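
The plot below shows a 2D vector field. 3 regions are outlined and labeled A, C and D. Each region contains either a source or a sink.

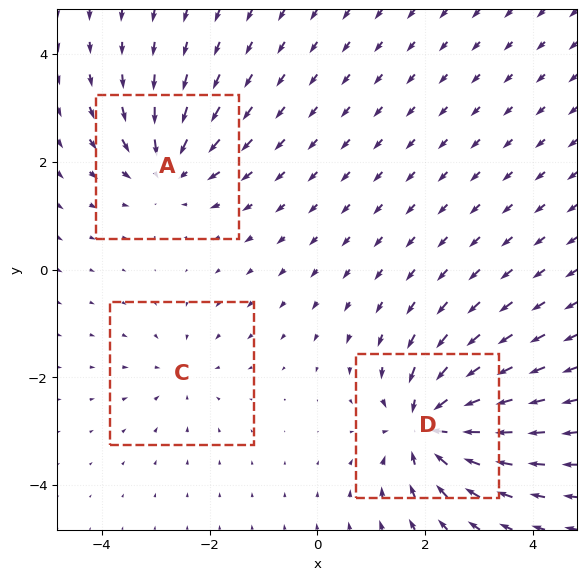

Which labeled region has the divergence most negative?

D

Divergence at each region's feature centre — A: about -4, C: about -2, D: about -6. Region D is most negative.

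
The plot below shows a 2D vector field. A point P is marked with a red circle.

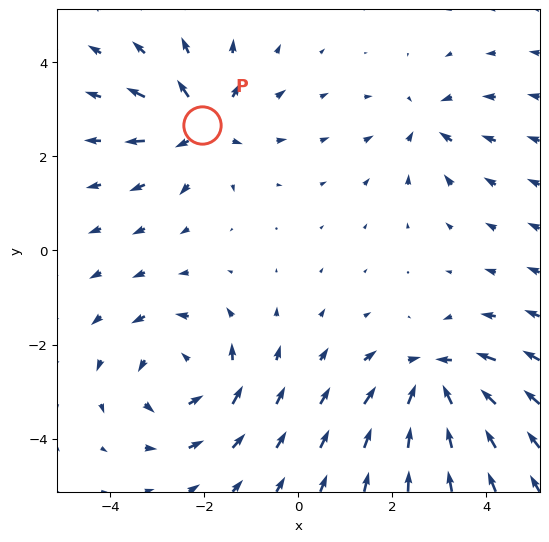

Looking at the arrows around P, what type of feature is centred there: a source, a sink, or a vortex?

source

At P (-2.0, 2.7) the arrows spread outward. Divergence about +5, curl ≈0 — positive divergence with near-zero curl is a source.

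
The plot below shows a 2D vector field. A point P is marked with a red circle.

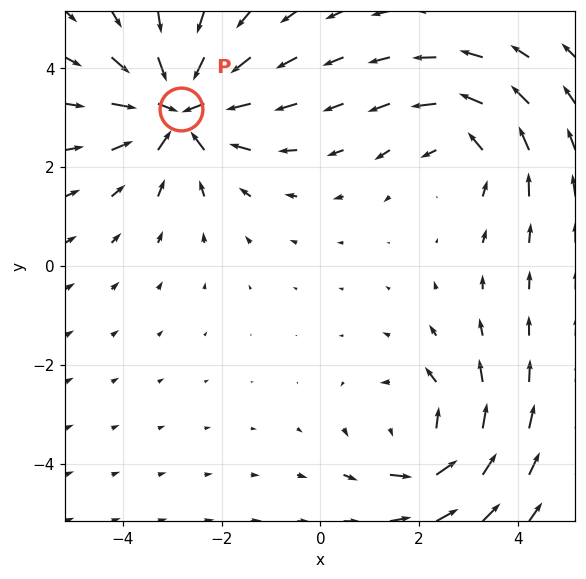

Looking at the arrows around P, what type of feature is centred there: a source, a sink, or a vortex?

sink

At P (-2.8, 3.2) the arrows converge inward. Divergence about -5, curl ≈0 — negative divergence with near-zero curl is a sink.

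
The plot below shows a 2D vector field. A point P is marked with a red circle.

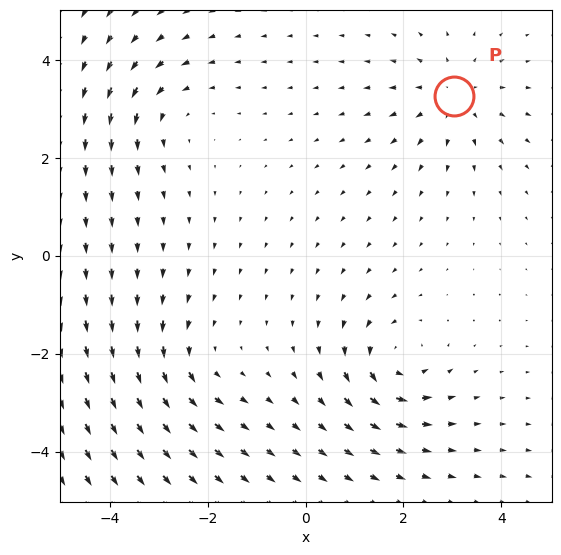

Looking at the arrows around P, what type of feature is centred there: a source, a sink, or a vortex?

source

At P (3.0, 3.3) the arrows spread outward. Divergence about +3, curl ≈0 — positive divergence with near-zero curl is a source.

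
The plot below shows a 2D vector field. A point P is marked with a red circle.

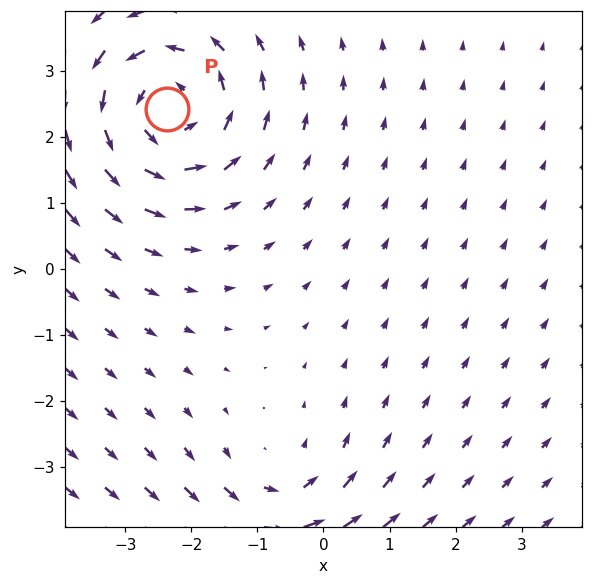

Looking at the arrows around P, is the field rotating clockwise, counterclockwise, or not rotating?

Near P at (-2.4, 2.4) the arrows circulate counterclockwise. The curl (z-component) there is about +4; positive curl means counterclockwise rotation.

counterclockwise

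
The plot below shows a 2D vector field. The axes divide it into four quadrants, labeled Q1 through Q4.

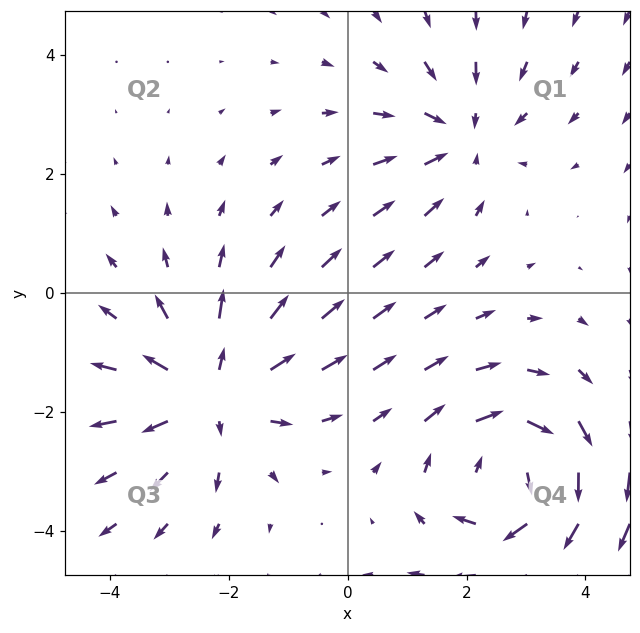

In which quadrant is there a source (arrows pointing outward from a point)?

The source sits at approximately (-2.3, -1.7), which lies in quadrant Q3. The divergence there is about +3, positive as expected for a source.

Q3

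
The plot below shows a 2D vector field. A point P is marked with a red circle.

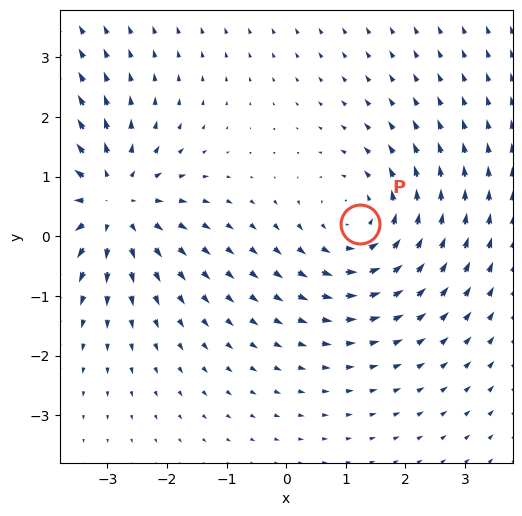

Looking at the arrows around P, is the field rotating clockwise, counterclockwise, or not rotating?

Near P at (1.2, 0.2) the arrows circulate counterclockwise. The curl (z-component) there is about +3; positive curl means counterclockwise rotation.

counterclockwise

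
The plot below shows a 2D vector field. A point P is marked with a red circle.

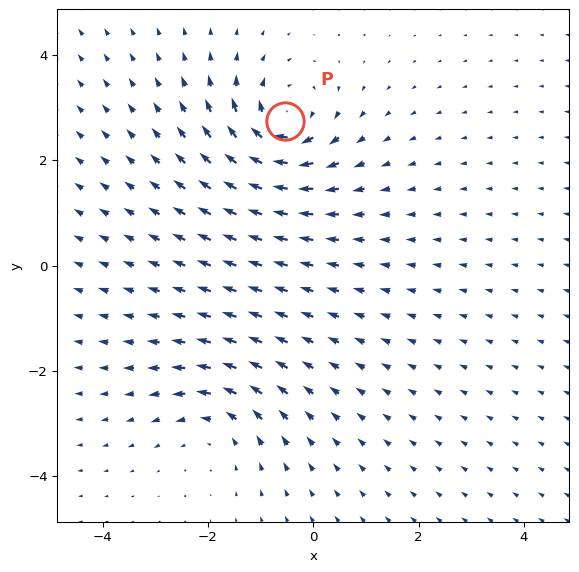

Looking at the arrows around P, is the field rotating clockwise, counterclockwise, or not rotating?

Near P at (-0.5, 2.7) the arrows circulate clockwise. The curl (z-component) there is about -6; negative curl means clockwise rotation.

clockwise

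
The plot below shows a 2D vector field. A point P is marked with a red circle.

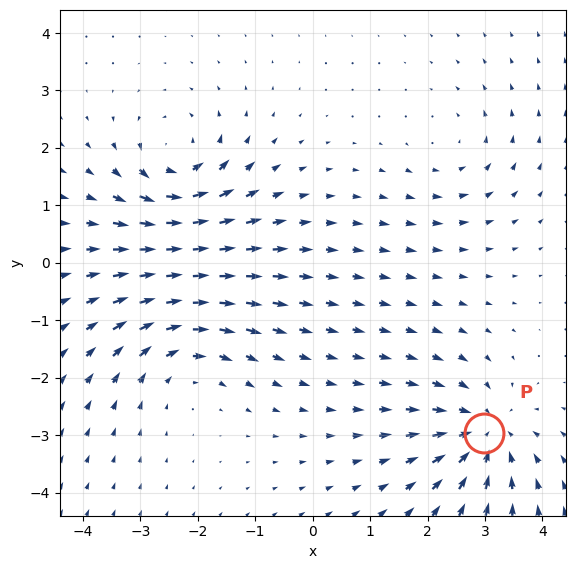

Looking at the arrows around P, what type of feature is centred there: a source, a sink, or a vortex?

At P (3.0, -3.0) the arrows converge inward. Divergence about -5, curl ≈0 — negative divergence with near-zero curl is a sink.

sink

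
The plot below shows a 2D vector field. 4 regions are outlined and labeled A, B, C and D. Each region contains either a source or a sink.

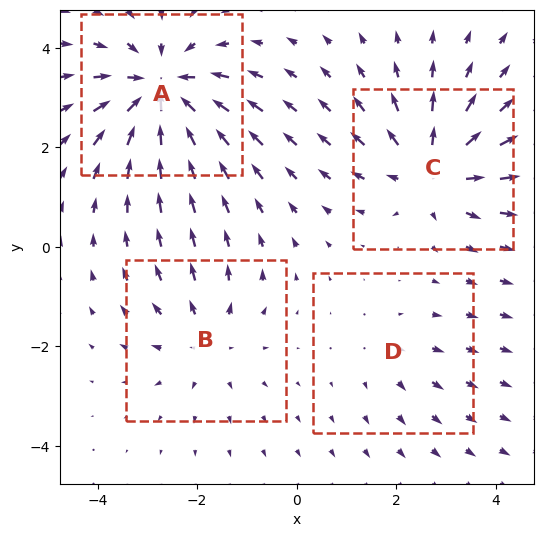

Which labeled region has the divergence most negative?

Divergence at each region's feature centre — A: about -6, B: about +3, C: about +5, D: about +2. Region A is most negative.

A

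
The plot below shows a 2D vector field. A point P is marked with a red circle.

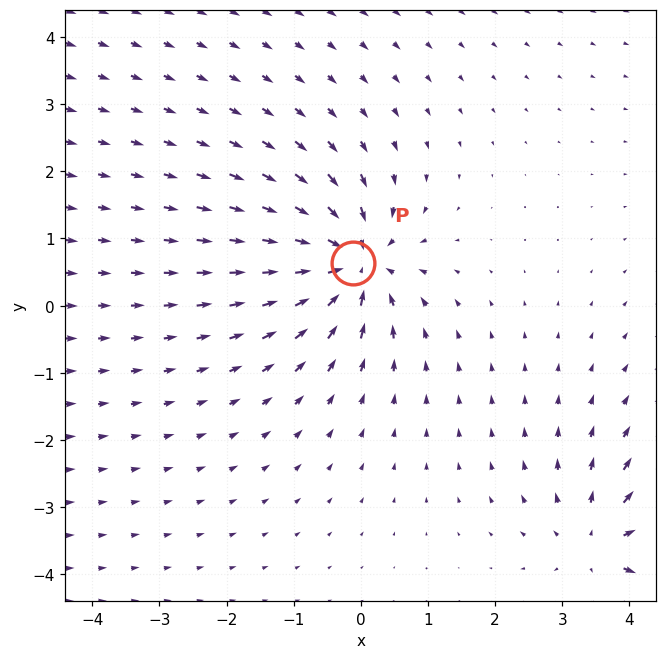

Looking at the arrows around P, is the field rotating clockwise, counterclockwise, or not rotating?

Near P at (-0.1, 0.6) the arrows show no circulation. The curl there is ≈0.

not rotating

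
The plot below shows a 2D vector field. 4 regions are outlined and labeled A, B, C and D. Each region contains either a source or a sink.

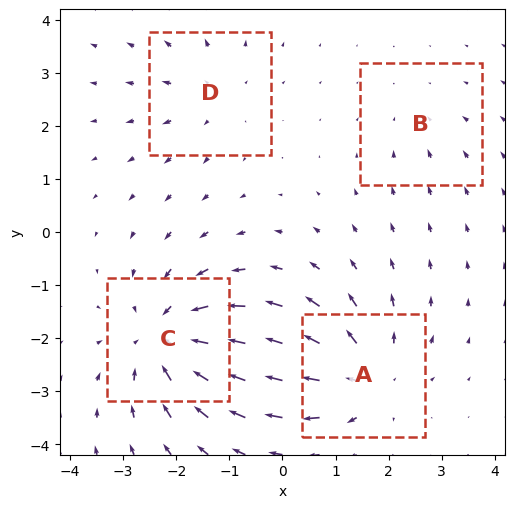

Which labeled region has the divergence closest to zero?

Divergence at each region's feature centre — A: about +5, B: about -2, C: about -6, D: about +3. Region B is closest to zero.

B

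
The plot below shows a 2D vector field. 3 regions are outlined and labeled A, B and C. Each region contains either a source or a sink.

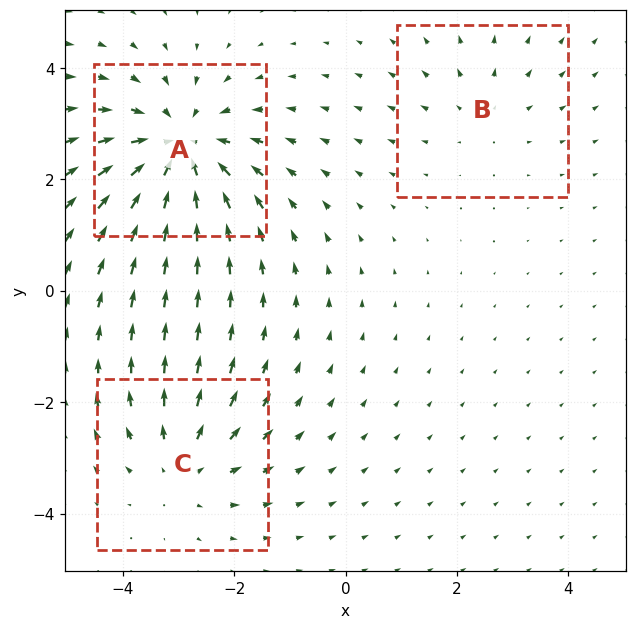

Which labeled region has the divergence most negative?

Divergence at each region's feature centre — A: about -4, B: about +2, C: about +3. Region A is most negative.

A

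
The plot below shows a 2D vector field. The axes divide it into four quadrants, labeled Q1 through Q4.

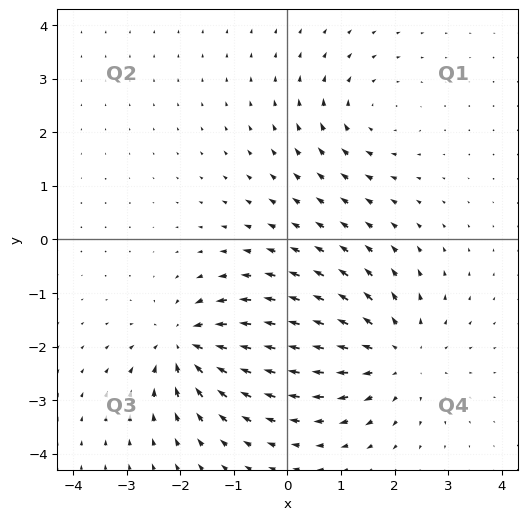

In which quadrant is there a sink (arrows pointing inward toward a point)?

Q3

The sink sits at approximately (-1.9, -2.0), which lies in quadrant Q3. The divergence there is about -5, negative as expected for a sink.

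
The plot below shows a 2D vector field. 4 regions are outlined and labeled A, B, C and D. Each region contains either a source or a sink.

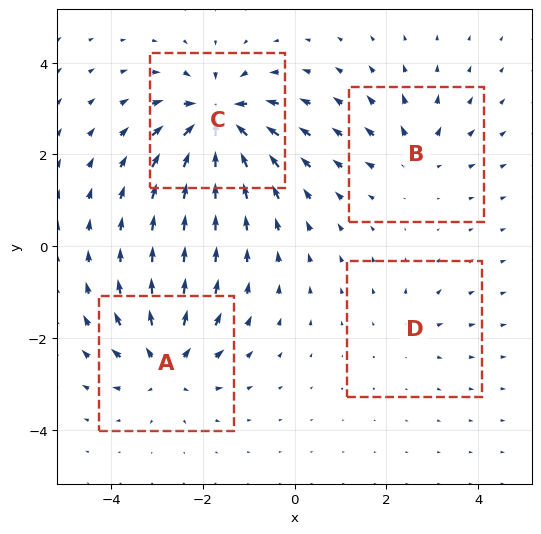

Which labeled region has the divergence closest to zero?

D

Divergence at each region's feature centre — A: about +6, B: about +4, C: about -9, D: about +2. Region D is closest to zero.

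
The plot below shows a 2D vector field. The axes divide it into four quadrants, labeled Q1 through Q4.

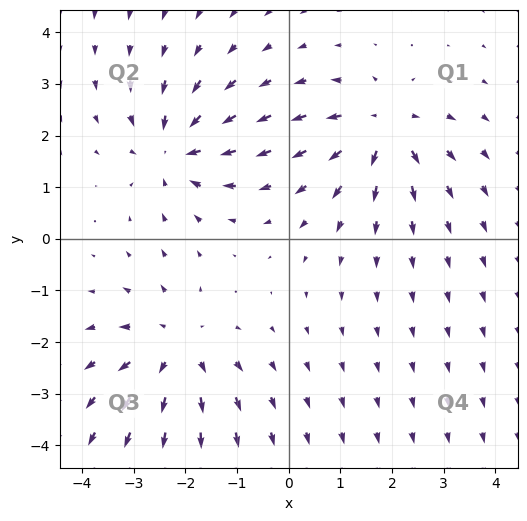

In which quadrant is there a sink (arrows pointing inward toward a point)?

The sink sits at approximately (-2.2, 1.7), which lies in quadrant Q2. The divergence there is about -4, negative as expected for a sink.

Q2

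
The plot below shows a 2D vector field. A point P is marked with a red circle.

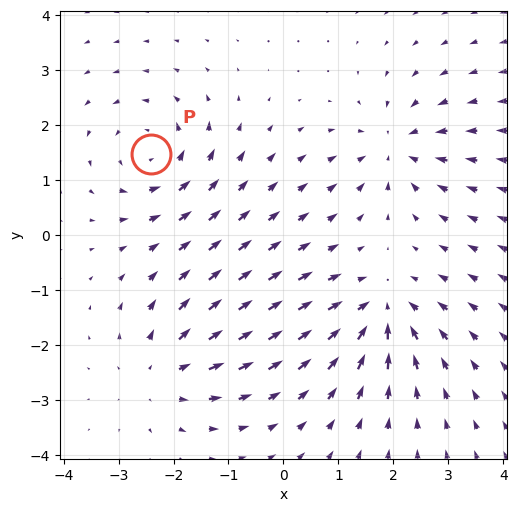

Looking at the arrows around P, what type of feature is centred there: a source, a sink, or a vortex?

vortex

At P (-2.4, 1.5) the arrows circulate counterclockwise. Divergence ≈0, curl about +4 — near-zero divergence with nonzero curl is a vortex.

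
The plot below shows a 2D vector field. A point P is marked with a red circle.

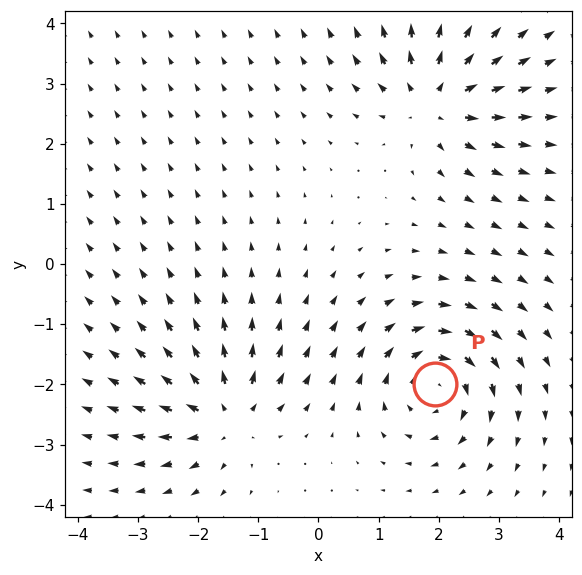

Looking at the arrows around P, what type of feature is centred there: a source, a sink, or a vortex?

vortex

At P (1.9, -2.0) the arrows circulate clockwise. Divergence ≈0, curl about -6 — near-zero divergence with nonzero curl is a vortex.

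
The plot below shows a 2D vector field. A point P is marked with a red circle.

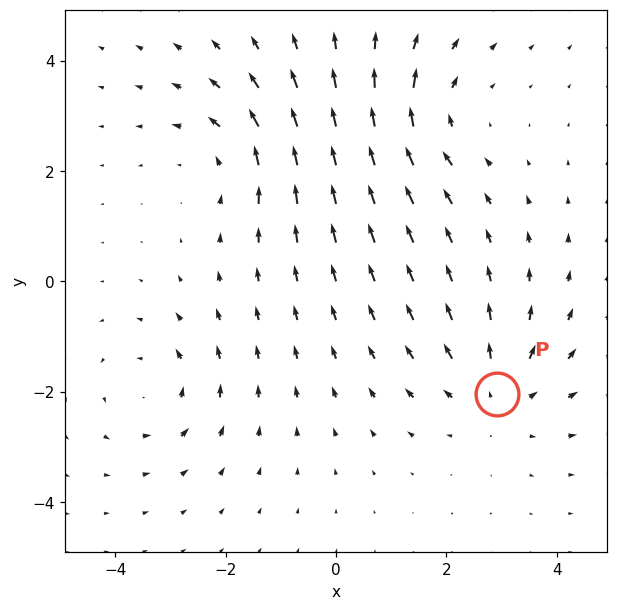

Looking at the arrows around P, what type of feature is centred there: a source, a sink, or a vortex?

source

At P (2.9, -2.0) the arrows spread outward. Divergence about +3, curl ≈0 — positive divergence with near-zero curl is a source.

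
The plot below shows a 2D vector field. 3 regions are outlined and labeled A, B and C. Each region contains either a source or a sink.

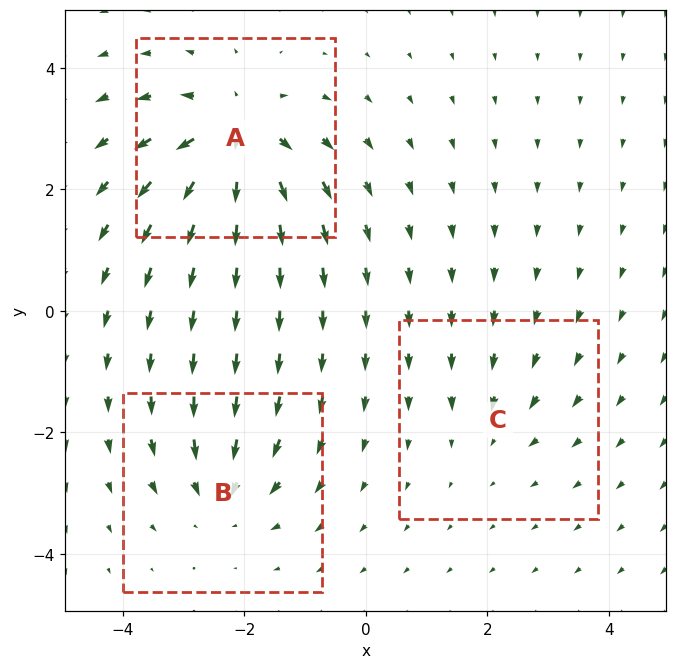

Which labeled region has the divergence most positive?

A

Divergence at each region's feature centre — A: about +6, B: about -4, C: about -2. Region A is most positive.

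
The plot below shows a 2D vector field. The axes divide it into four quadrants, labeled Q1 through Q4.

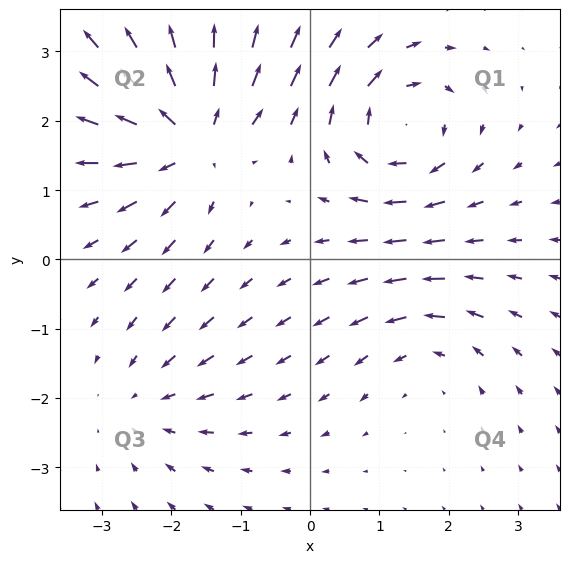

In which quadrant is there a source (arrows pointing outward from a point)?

The source sits at approximately (-1.7, 1.8), which lies in quadrant Q2. The divergence there is about +7, positive as expected for a source.

Q2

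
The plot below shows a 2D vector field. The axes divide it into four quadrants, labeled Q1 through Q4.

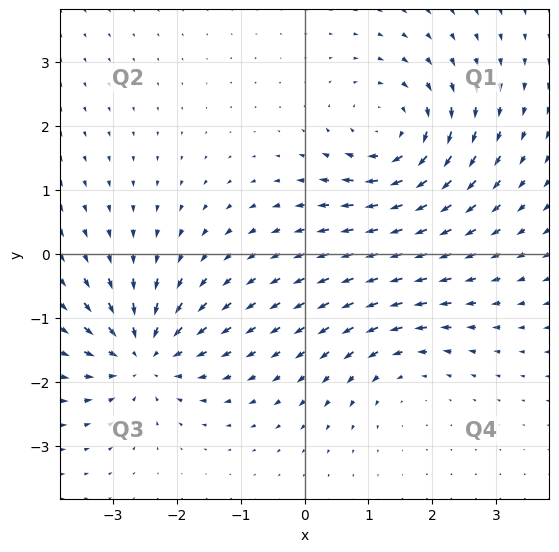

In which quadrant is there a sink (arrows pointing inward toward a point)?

The sink sits at approximately (-2.5, -1.6), which lies in quadrant Q3. The divergence there is about -5, negative as expected for a sink.

Q3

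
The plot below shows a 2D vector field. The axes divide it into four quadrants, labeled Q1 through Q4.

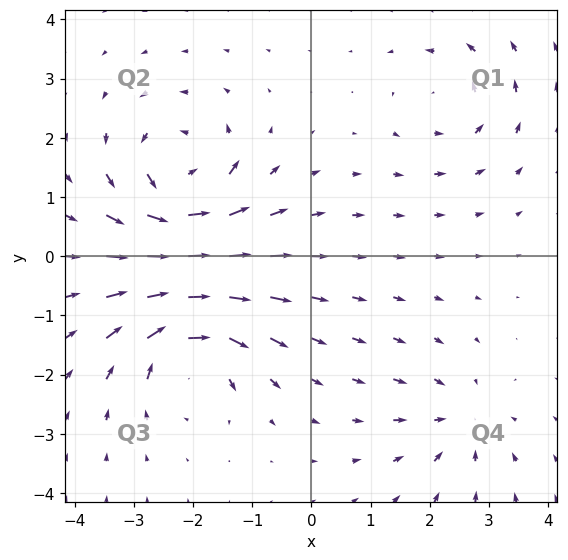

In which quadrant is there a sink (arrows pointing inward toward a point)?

Q4

The sink sits at approximately (2.5, -2.8), which lies in quadrant Q4. The divergence there is about -3, negative as expected for a sink.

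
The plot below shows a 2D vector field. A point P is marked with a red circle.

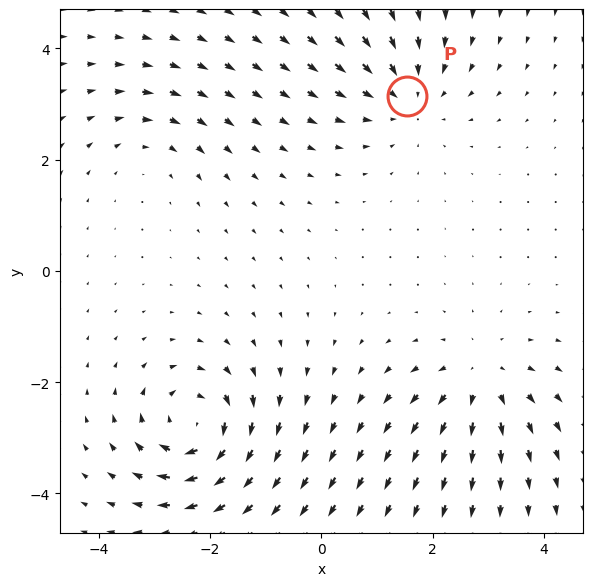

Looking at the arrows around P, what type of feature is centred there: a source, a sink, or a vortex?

At P (1.5, 3.1) the arrows converge inward. Divergence about -3, curl ≈0 — negative divergence with near-zero curl is a sink.

sink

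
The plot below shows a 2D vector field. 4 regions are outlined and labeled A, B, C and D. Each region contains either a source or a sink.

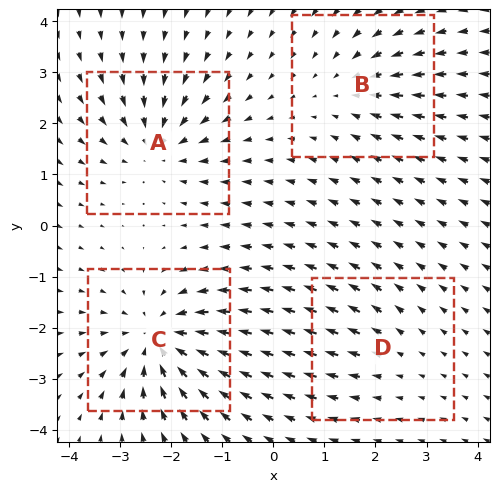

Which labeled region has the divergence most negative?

C

Divergence at each region's feature centre — A: about -5, B: about -3, C: about -6, D: about +2. Region C is most negative.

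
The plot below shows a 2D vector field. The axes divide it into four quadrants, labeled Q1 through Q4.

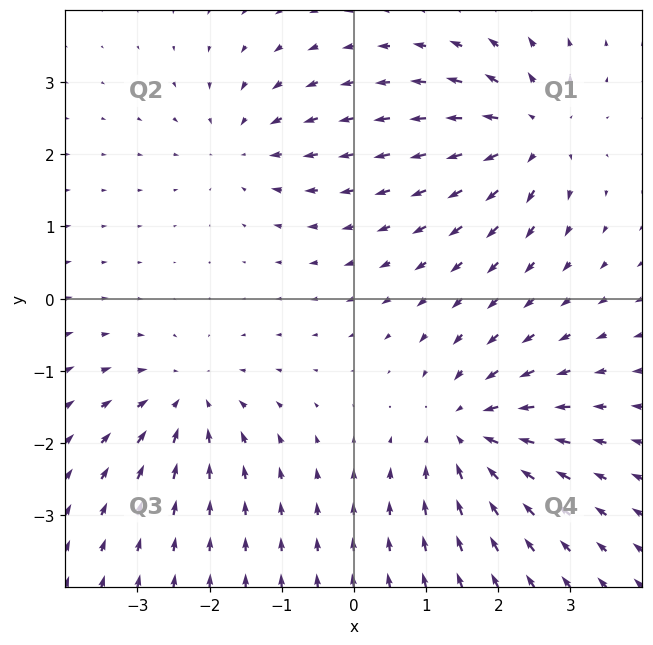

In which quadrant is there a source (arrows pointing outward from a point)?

Q1

The source sits at approximately (2.4, 2.3), which lies in quadrant Q1. The divergence there is about +5, positive as expected for a source.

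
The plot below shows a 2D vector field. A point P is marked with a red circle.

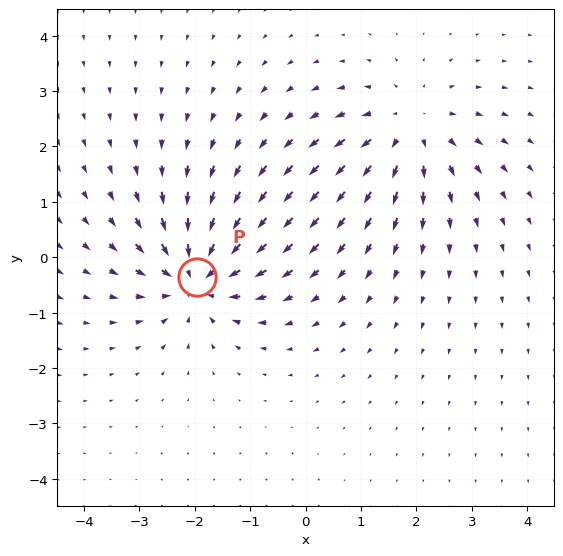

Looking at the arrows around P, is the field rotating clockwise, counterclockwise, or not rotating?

Near P at (-2.0, -0.4) the arrows show no circulation. The curl there is ≈0.

not rotating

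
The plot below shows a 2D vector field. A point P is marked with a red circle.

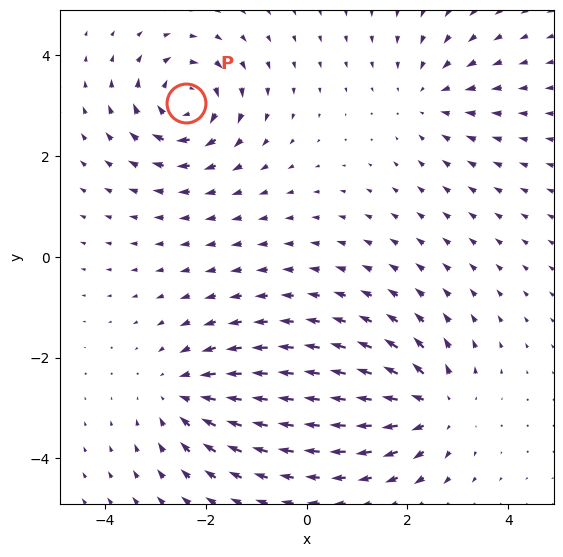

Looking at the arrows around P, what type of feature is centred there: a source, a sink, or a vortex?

vortex

At P (-2.4, 3.0) the arrows circulate clockwise. Divergence ≈0, curl about -7 — near-zero divergence with nonzero curl is a vortex.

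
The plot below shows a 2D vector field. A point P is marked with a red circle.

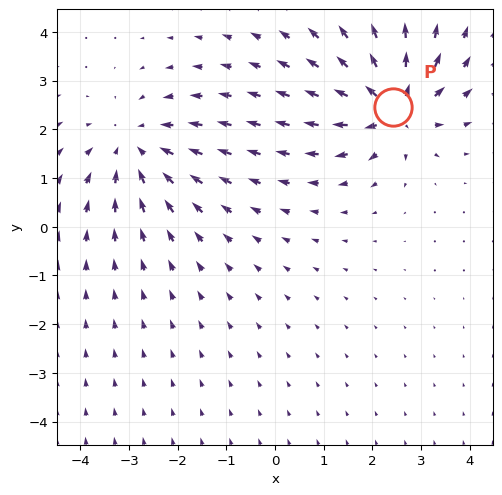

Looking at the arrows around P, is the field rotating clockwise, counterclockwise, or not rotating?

not rotating

Near P at (2.4, 2.5) the arrows show no circulation. The curl there is ≈0.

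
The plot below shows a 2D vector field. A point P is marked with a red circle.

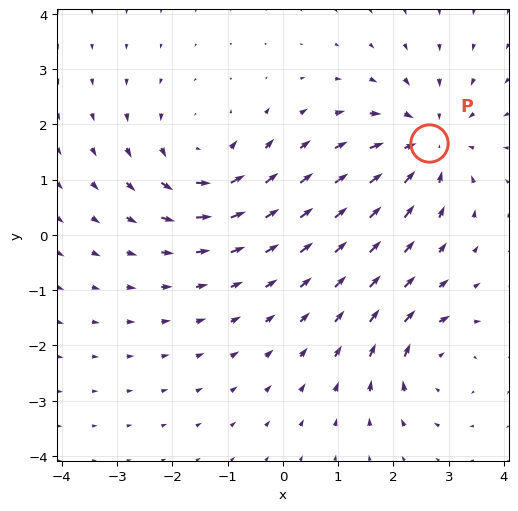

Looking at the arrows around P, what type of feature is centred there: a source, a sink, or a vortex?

sink

At P (2.6, 1.7) the arrows converge inward. Divergence about -4, curl ≈0 — negative divergence with near-zero curl is a sink.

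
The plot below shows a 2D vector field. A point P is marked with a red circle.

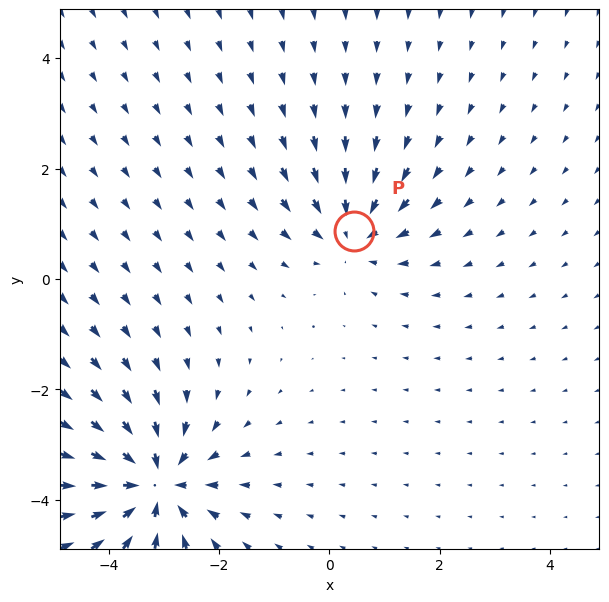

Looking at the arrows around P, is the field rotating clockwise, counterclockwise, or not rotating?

Near P at (0.4, 0.9) the arrows show no circulation. The curl there is ≈0.

not rotating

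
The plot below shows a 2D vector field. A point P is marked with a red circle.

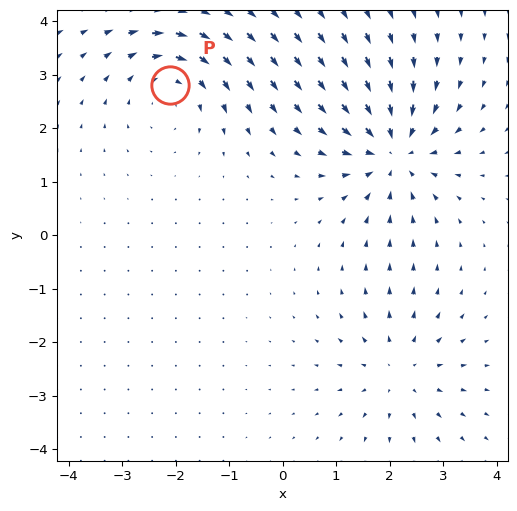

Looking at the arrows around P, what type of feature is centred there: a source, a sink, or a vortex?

vortex

At P (-2.1, 2.8) the arrows circulate clockwise. Divergence ≈0, curl about -4 — near-zero divergence with nonzero curl is a vortex.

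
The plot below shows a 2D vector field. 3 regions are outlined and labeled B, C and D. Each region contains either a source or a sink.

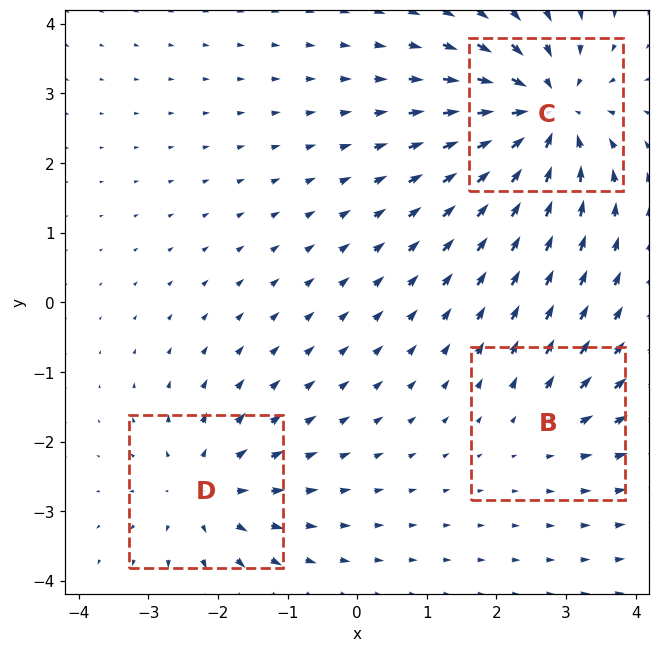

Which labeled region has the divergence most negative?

Divergence at each region's feature centre — B: about +2, C: about -5, D: about +3. Region C is most negative.

C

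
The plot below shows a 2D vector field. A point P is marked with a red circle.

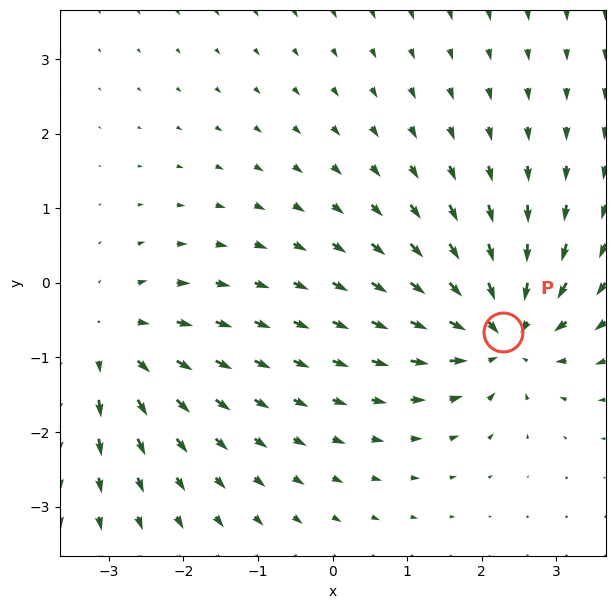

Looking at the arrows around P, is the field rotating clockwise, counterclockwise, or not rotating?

Near P at (2.3, -0.7) the arrows show no circulation. The curl there is ≈0.

not rotating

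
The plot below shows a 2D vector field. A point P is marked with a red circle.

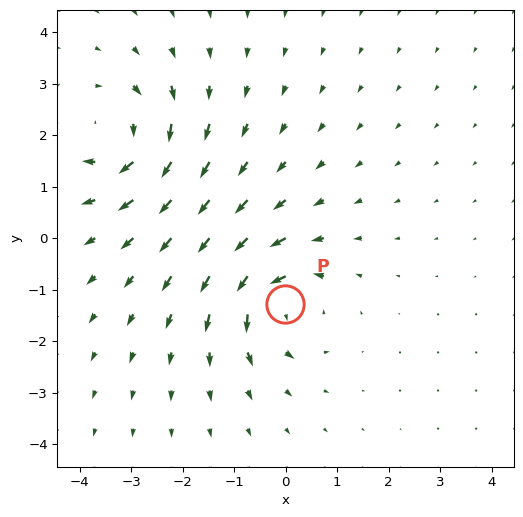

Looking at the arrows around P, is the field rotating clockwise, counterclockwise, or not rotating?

counterclockwise

Near P at (-0.0, -1.3) the arrows circulate counterclockwise. The curl (z-component) there is about +6; positive curl means counterclockwise rotation.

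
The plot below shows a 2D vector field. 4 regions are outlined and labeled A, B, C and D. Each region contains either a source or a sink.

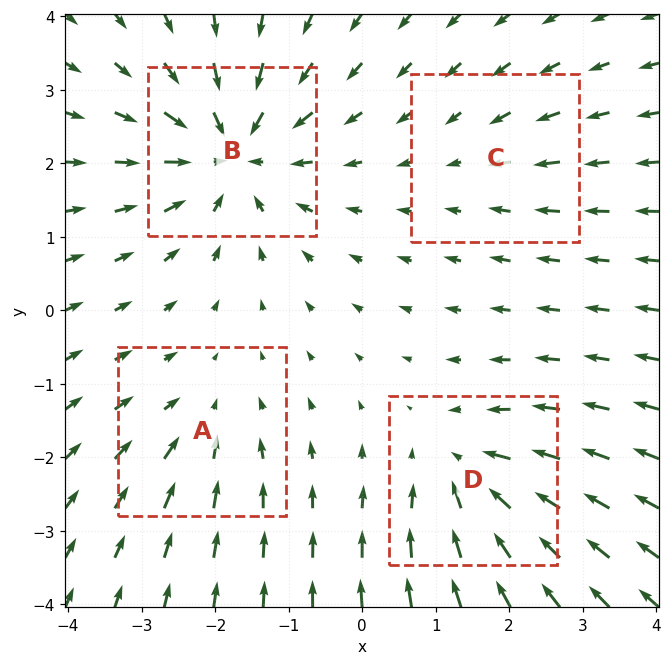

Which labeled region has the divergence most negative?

B

Divergence at each region's feature centre — A: about -3, B: about -7, C: about -2, D: about -5. Region B is most negative.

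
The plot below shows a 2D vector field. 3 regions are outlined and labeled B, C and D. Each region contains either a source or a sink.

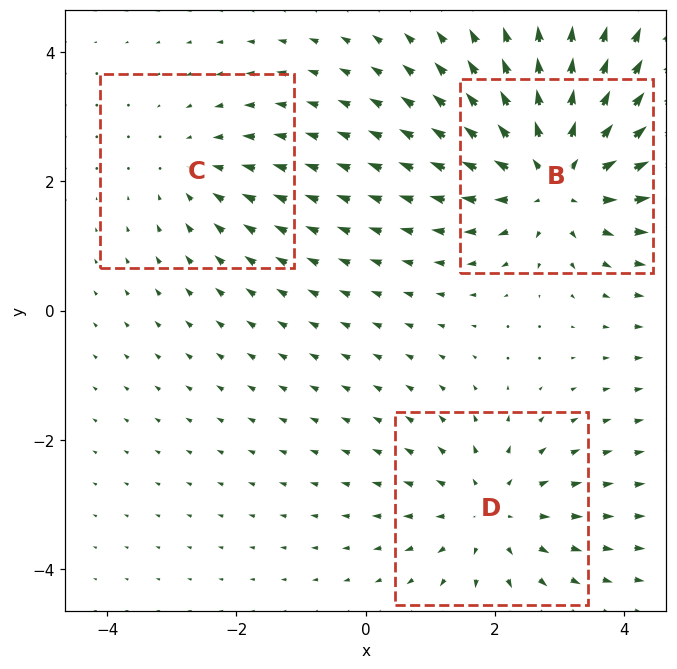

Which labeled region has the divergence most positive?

B

Divergence at each region's feature centre — B: about +4, C: about -2, D: about +3. Region B is most positive.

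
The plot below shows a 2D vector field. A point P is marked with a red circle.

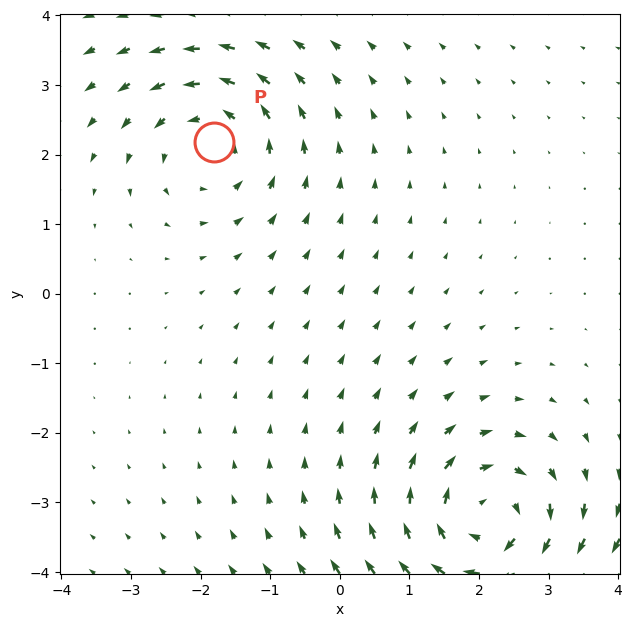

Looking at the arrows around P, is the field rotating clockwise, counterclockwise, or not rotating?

Near P at (-1.8, 2.2) the arrows circulate counterclockwise. The curl (z-component) there is about +3; positive curl means counterclockwise rotation.

counterclockwise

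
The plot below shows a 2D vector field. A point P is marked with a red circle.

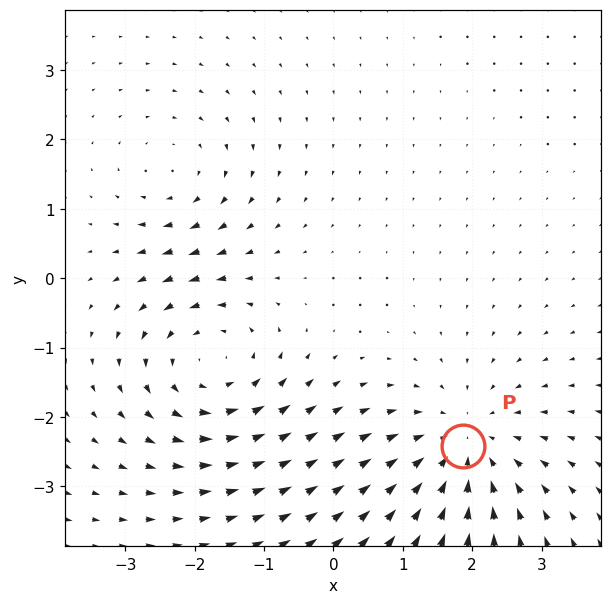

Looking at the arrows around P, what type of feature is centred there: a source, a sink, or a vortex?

sink

At P (1.9, -2.4) the arrows converge inward. Divergence about -4, curl ≈0 — negative divergence with near-zero curl is a sink.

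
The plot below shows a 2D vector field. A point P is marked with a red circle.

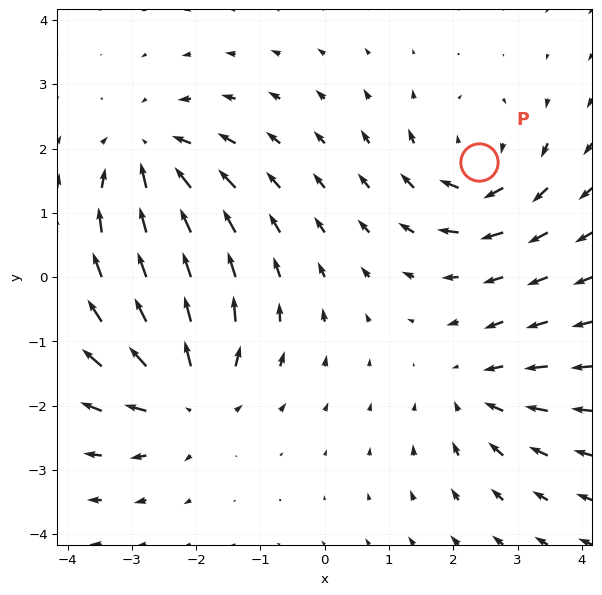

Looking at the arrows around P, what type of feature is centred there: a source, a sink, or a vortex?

vortex

At P (2.4, 1.8) the arrows circulate clockwise. Divergence ≈0, curl about -5 — near-zero divergence with nonzero curl is a vortex.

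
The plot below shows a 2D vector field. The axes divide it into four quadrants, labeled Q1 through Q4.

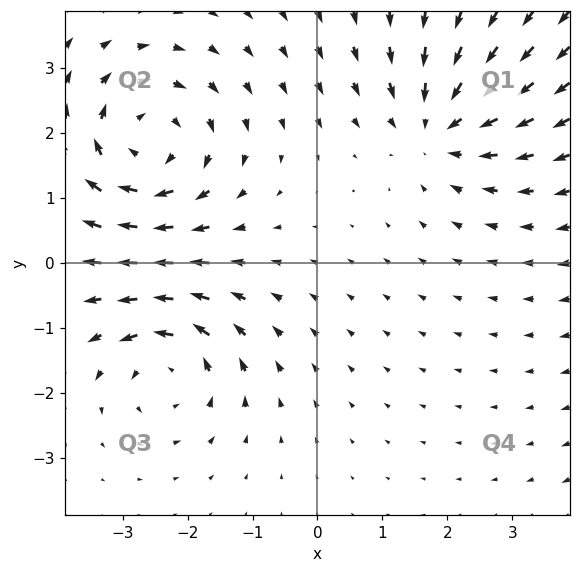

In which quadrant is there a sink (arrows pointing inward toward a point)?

The sink sits at approximately (1.9, 2.1), which lies in quadrant Q1. The divergence there is about -3, negative as expected for a sink.

Q1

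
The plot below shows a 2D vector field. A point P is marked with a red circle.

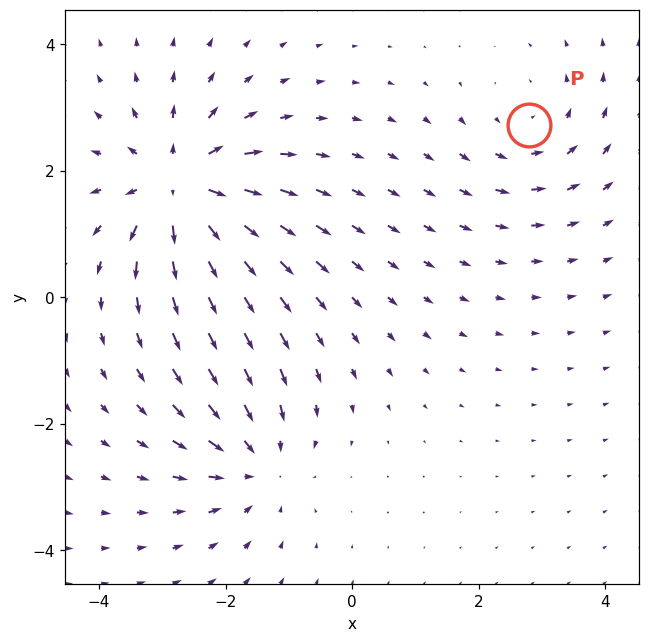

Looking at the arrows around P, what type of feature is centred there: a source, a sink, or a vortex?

vortex

At P (2.8, 2.7) the arrows circulate counterclockwise. Divergence ≈0, curl about +3 — near-zero divergence with nonzero curl is a vortex.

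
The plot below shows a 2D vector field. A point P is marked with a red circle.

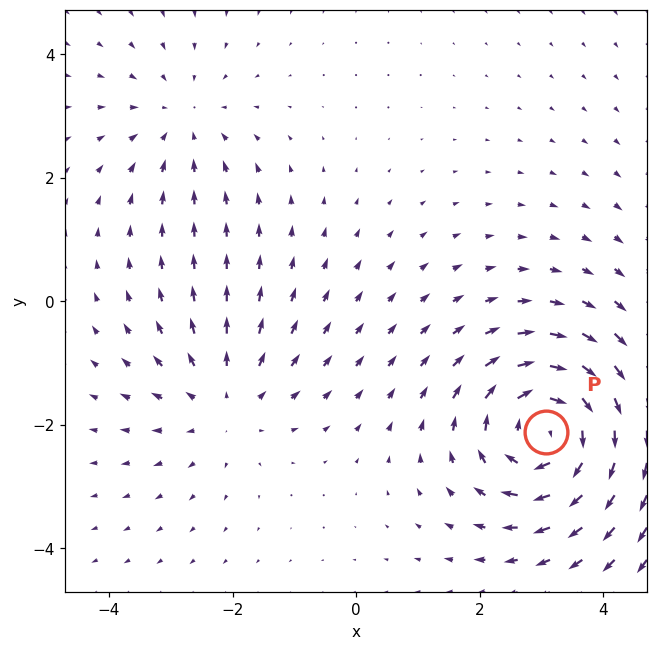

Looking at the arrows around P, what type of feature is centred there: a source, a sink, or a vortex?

At P (3.1, -2.1) the arrows circulate clockwise. Divergence ≈0, curl about -6 — near-zero divergence with nonzero curl is a vortex.

vortex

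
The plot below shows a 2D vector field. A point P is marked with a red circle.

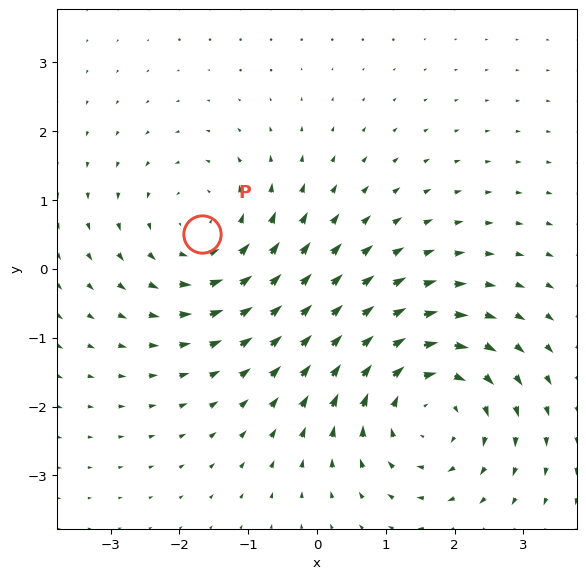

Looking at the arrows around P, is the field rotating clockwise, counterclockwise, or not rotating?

Near P at (-1.7, 0.5) the arrows circulate counterclockwise. The curl (z-component) there is about +3; positive curl means counterclockwise rotation.

counterclockwise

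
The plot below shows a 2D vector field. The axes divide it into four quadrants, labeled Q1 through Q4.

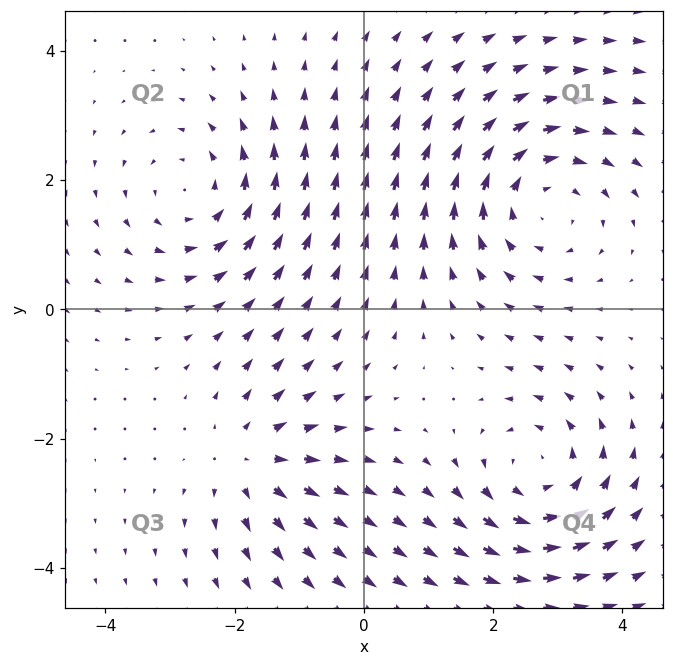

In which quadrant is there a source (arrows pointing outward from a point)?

Q3

The source sits at approximately (-1.8, -2.3), which lies in quadrant Q3. The divergence there is about +4, positive as expected for a source.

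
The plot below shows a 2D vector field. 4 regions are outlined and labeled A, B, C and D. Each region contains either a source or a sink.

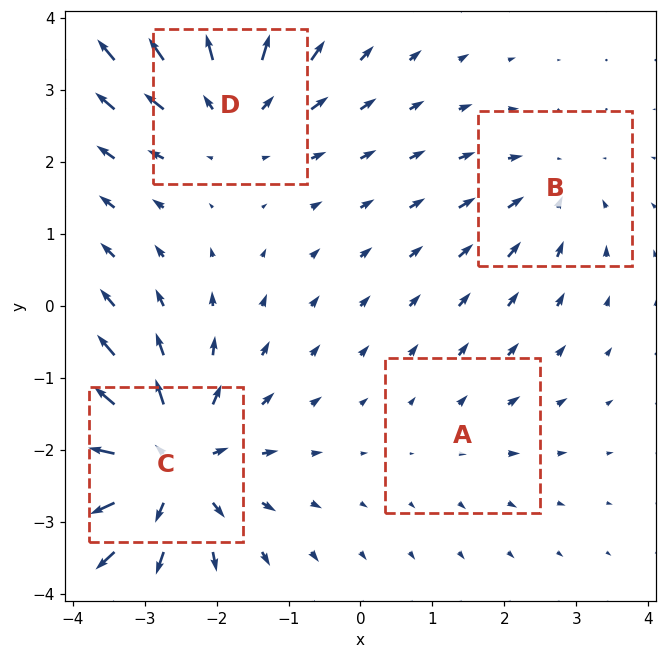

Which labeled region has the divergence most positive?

C

Divergence at each region's feature centre — A: about +2, B: about -3, C: about +7, D: about +5. Region C is most positive.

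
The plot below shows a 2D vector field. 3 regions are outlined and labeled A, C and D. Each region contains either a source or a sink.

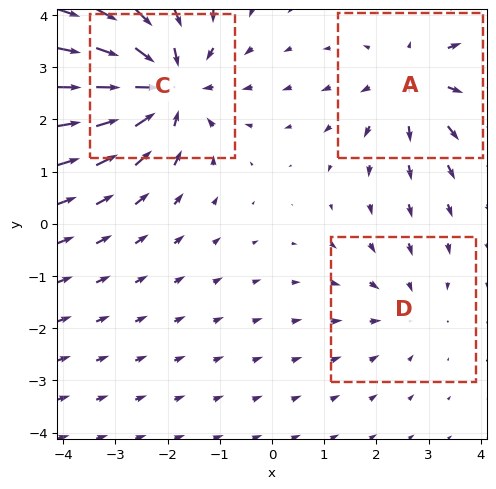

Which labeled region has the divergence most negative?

Divergence at each region's feature centre — A: about +3, C: about -4, D: about -2. Region C is most negative.

C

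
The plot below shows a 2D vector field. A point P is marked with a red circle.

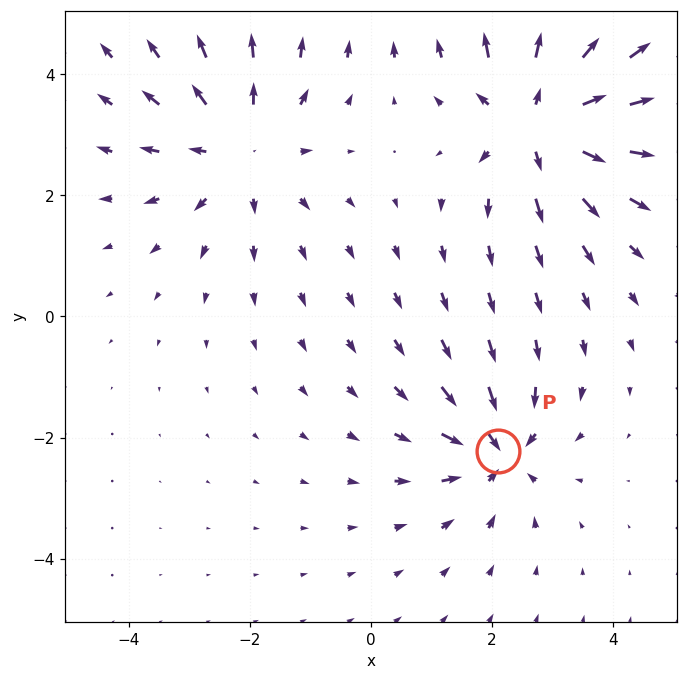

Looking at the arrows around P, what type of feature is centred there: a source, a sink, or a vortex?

sink

At P (2.1, -2.2) the arrows converge inward. Divergence about -4, curl ≈0 — negative divergence with near-zero curl is a sink.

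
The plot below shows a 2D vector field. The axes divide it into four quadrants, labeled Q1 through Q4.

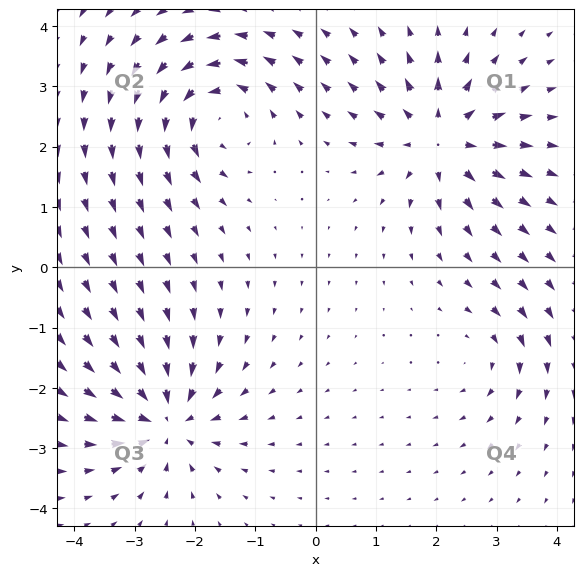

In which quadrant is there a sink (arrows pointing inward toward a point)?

Q3

The sink sits at approximately (-2.5, -2.5), which lies in quadrant Q3. The divergence there is about -7, negative as expected for a sink.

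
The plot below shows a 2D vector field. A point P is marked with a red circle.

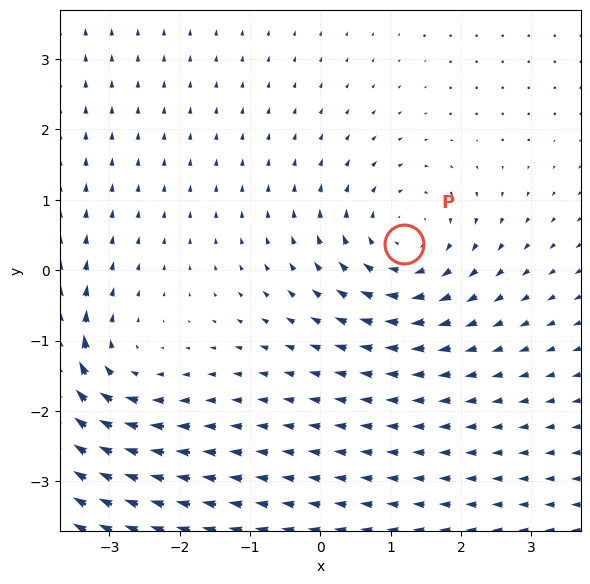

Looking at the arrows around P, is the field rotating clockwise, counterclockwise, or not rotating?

Near P at (1.2, 0.4) the arrows circulate clockwise. The curl (z-component) there is about -3; negative curl means clockwise rotation.

clockwise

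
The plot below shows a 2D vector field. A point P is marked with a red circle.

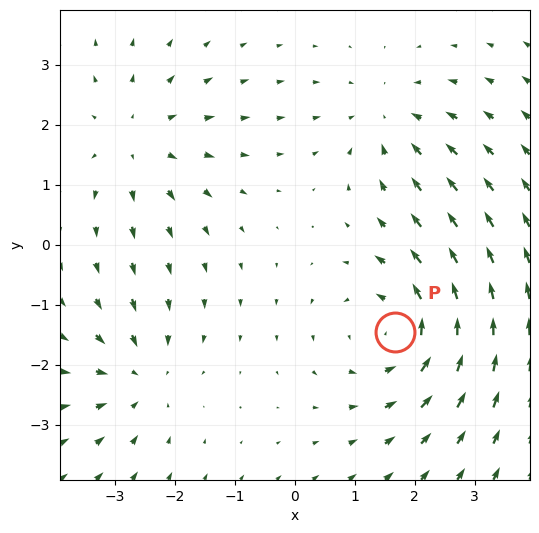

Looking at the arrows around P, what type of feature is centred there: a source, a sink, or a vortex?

vortex

At P (1.7, -1.5) the arrows circulate counterclockwise. Divergence ≈0, curl about +3 — near-zero divergence with nonzero curl is a vortex.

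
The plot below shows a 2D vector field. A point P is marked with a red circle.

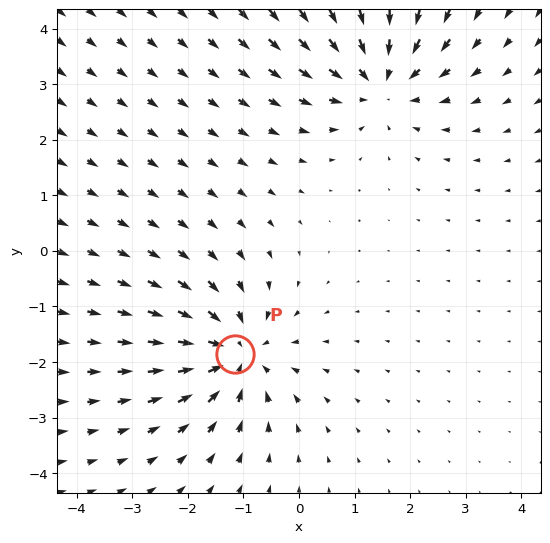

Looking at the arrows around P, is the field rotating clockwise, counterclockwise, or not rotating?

Near P at (-1.1, -1.9) the arrows show no circulation. The curl there is ≈0.

not rotating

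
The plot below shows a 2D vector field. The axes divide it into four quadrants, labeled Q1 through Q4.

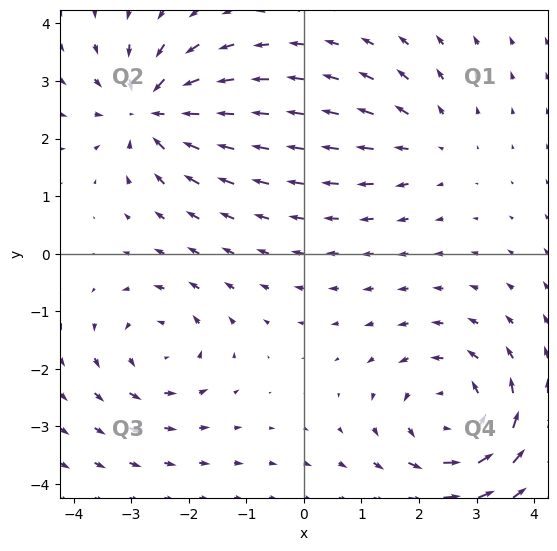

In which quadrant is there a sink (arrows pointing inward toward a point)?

Q2

The sink sits at approximately (-2.6, 2.5), which lies in quadrant Q2. The divergence there is about -5, negative as expected for a sink.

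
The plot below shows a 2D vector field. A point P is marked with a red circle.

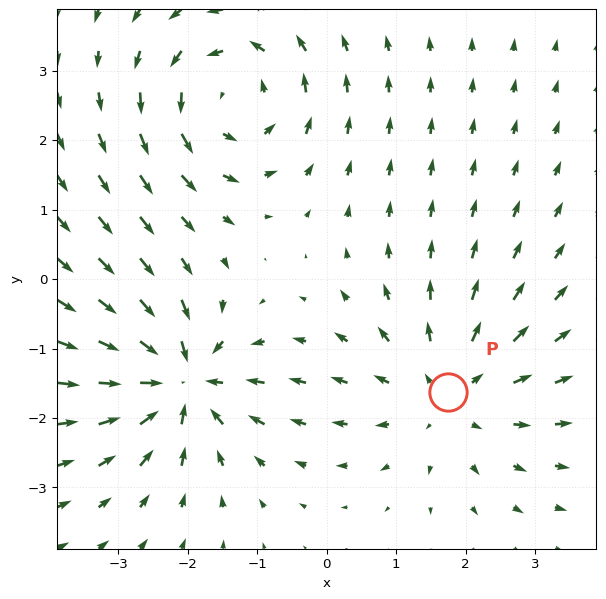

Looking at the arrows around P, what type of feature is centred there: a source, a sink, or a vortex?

At P (1.7, -1.6) the arrows spread outward. Divergence about +3, curl ≈0 — positive divergence with near-zero curl is a source.

source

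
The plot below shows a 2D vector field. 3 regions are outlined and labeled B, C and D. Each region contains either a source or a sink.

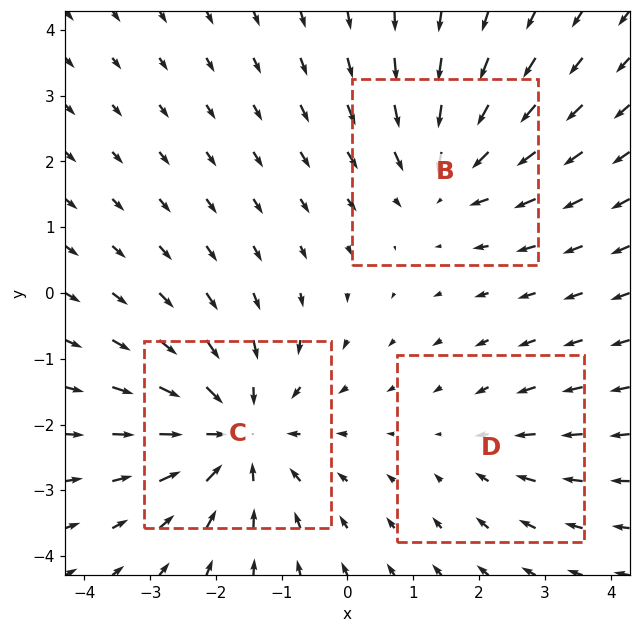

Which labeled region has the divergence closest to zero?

Divergence at each region's feature centre — B: about -3, C: about -4, D: about -2. Region D is closest to zero.

D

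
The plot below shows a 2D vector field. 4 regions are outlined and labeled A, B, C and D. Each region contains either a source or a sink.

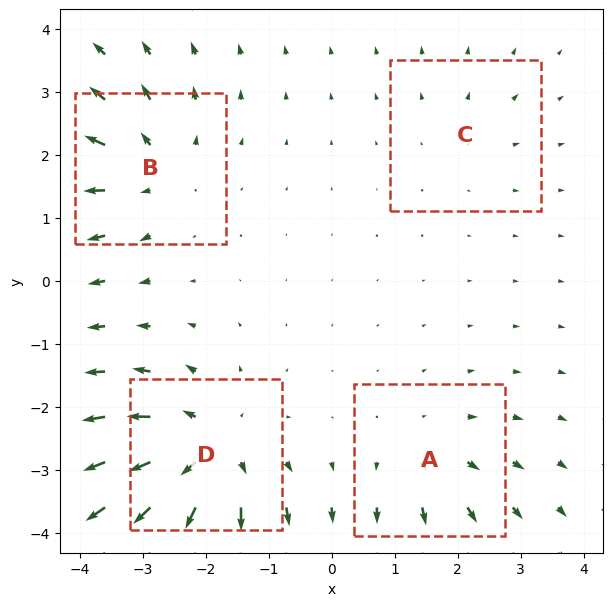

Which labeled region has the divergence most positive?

Divergence at each region's feature centre — A: about +4, B: about +5, C: about +2, D: about +7. Region D is most positive.

D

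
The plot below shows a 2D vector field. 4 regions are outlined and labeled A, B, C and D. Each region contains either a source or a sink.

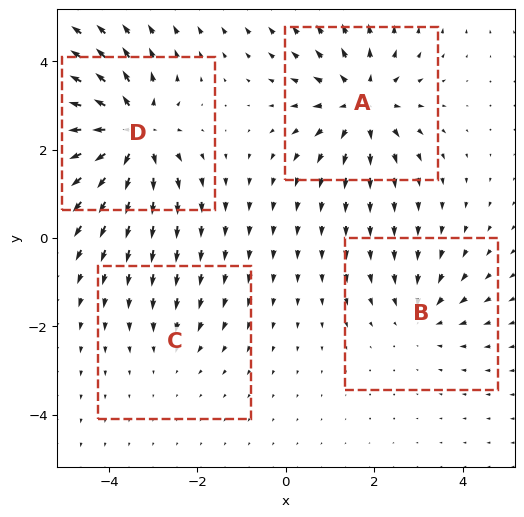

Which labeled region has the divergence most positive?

D

Divergence at each region's feature centre — A: about +5, B: about -3, C: about -2, D: about +7. Region D is most positive.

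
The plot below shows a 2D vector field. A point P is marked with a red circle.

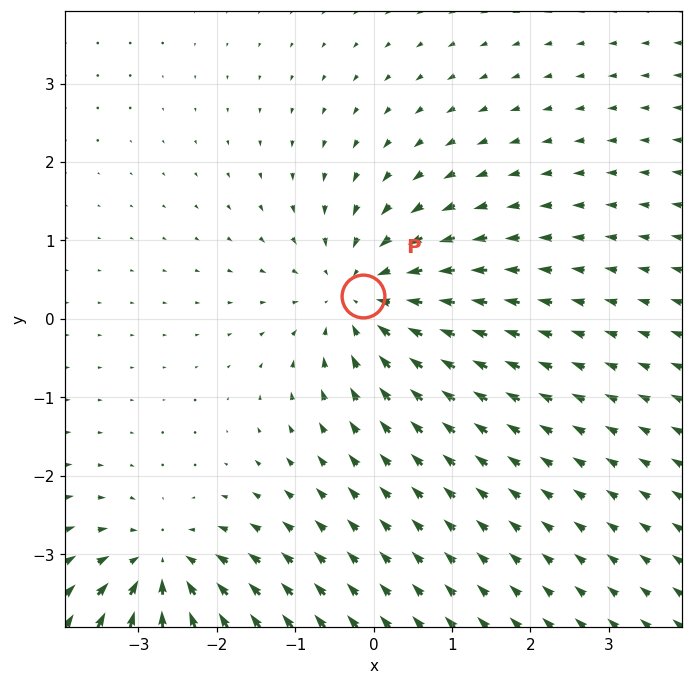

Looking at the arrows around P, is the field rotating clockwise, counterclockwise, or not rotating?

not rotating

Near P at (-0.1, 0.3) the arrows show no circulation. The curl there is ≈0.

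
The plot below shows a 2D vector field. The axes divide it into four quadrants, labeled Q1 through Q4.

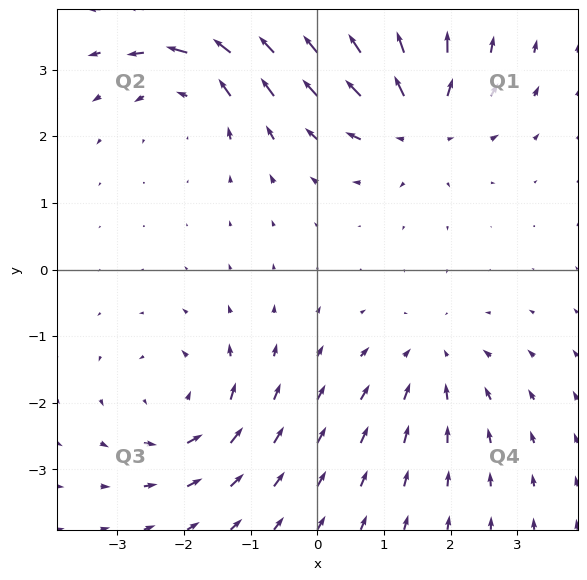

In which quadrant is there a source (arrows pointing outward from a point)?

The source sits at approximately (1.5, 2.2), which lies in quadrant Q1. The divergence there is about +6, positive as expected for a source.

Q1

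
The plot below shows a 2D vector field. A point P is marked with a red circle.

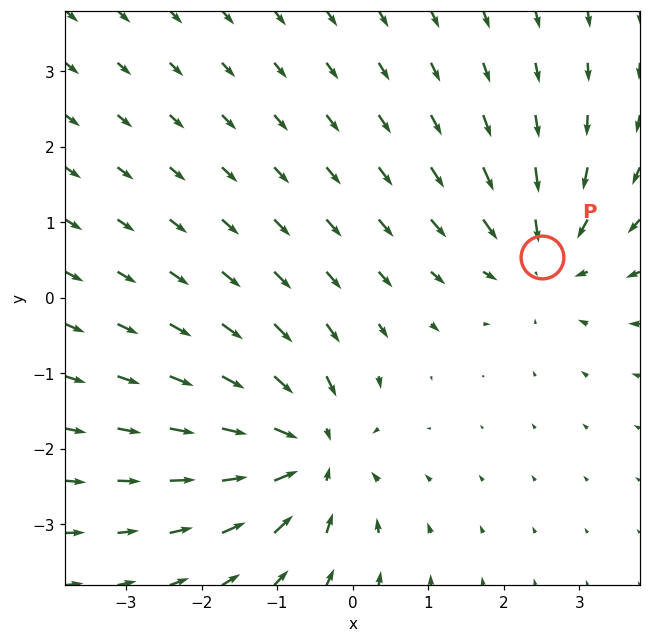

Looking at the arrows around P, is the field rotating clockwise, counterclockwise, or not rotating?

not rotating

Near P at (2.5, 0.5) the arrows show no circulation. The curl there is ≈0.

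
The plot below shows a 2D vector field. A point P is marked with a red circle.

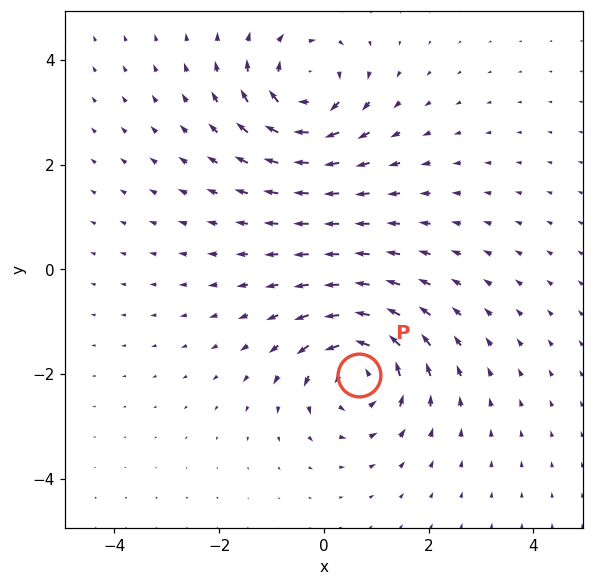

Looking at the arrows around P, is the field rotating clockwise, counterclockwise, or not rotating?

Near P at (0.7, -2.0) the arrows circulate counterclockwise. The curl (z-component) there is about +5; positive curl means counterclockwise rotation.

counterclockwise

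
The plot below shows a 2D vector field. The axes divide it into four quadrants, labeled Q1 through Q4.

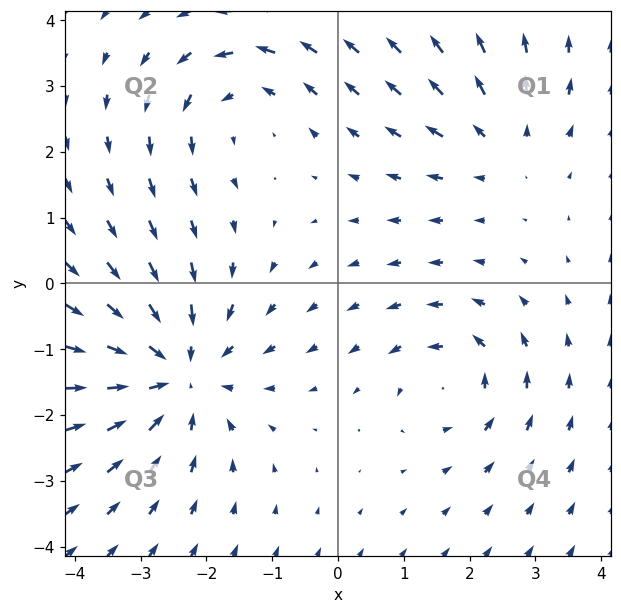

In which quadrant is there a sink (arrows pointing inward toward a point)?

The sink sits at approximately (-2.4, -1.4), which lies in quadrant Q3. The divergence there is about -4, negative as expected for a sink.

Q3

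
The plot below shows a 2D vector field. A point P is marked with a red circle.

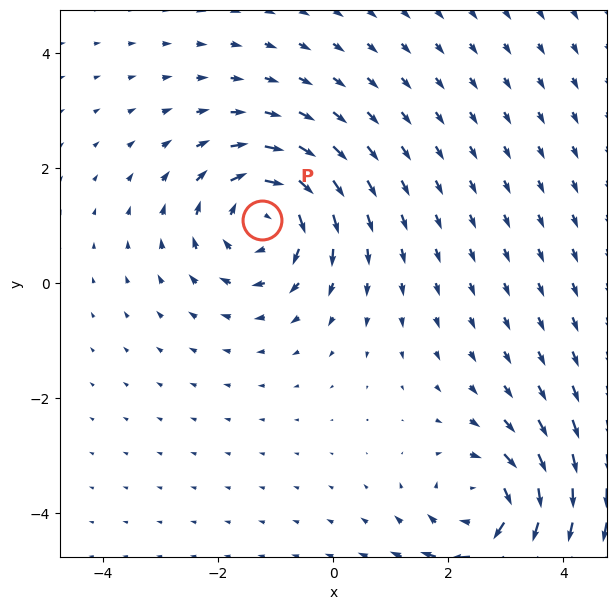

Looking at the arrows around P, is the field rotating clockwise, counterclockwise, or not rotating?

Near P at (-1.2, 1.1) the arrows circulate clockwise. The curl (z-component) there is about -4; negative curl means clockwise rotation.

clockwise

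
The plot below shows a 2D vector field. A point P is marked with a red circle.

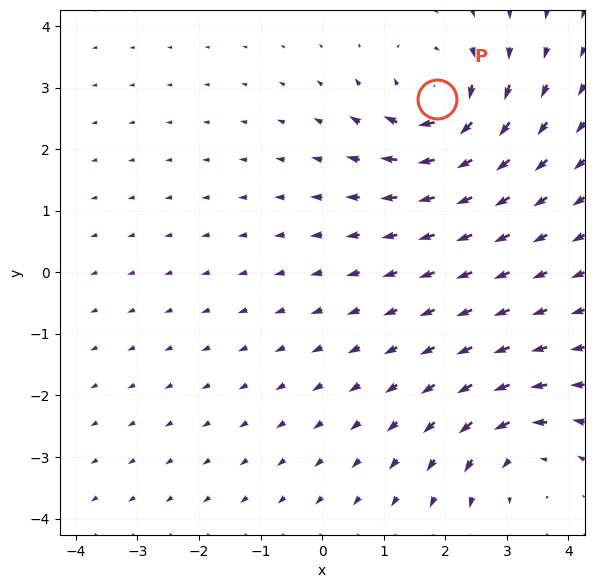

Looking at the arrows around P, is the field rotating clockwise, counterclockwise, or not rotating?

clockwise

Near P at (1.9, 2.8) the arrows circulate clockwise. The curl (z-component) there is about -6; negative curl means clockwise rotation.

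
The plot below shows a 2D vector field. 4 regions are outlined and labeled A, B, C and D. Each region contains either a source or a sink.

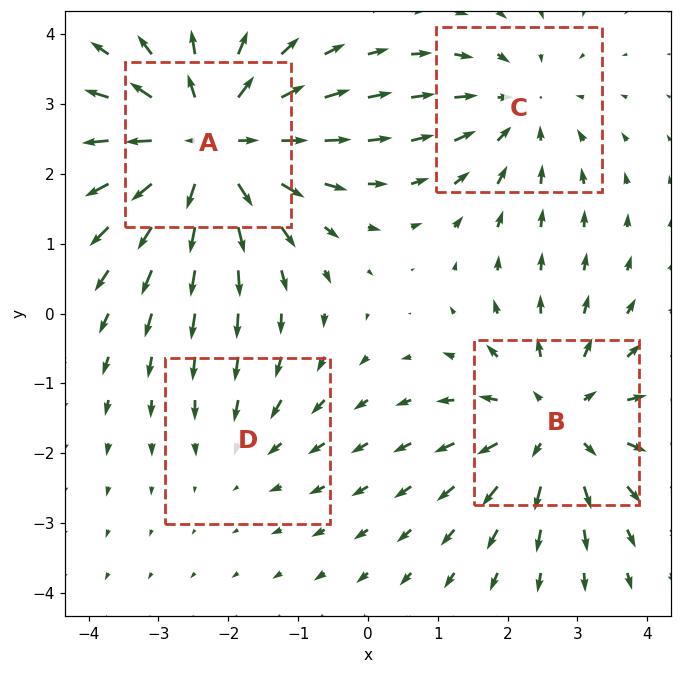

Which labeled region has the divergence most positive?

Divergence at each region's feature centre — A: about +6, B: about +4, C: about -3, D: about -2. Region A is most positive.

A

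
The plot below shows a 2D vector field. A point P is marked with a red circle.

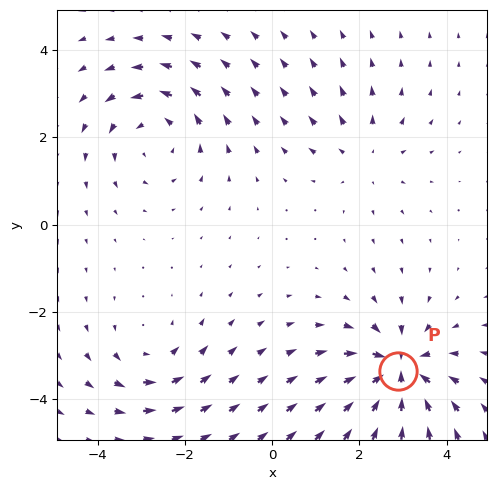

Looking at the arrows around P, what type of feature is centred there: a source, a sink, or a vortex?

sink

At P (2.9, -3.4) the arrows converge inward. Divergence about -6, curl ≈0 — negative divergence with near-zero curl is a sink.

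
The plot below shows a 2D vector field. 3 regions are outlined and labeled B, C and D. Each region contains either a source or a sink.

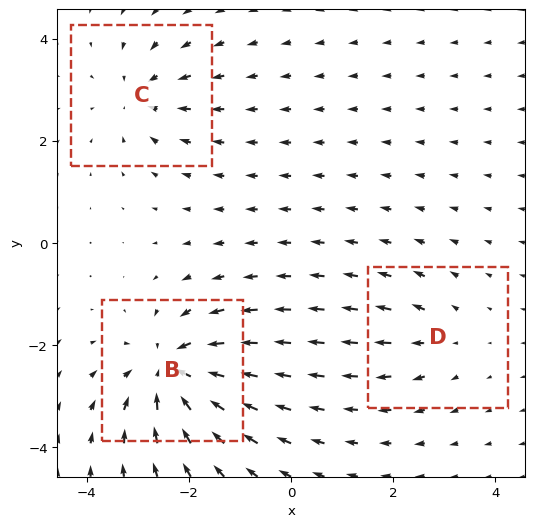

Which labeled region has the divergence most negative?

B

Divergence at each region's feature centre — B: about -6, C: about -4, D: about +2. Region B is most negative.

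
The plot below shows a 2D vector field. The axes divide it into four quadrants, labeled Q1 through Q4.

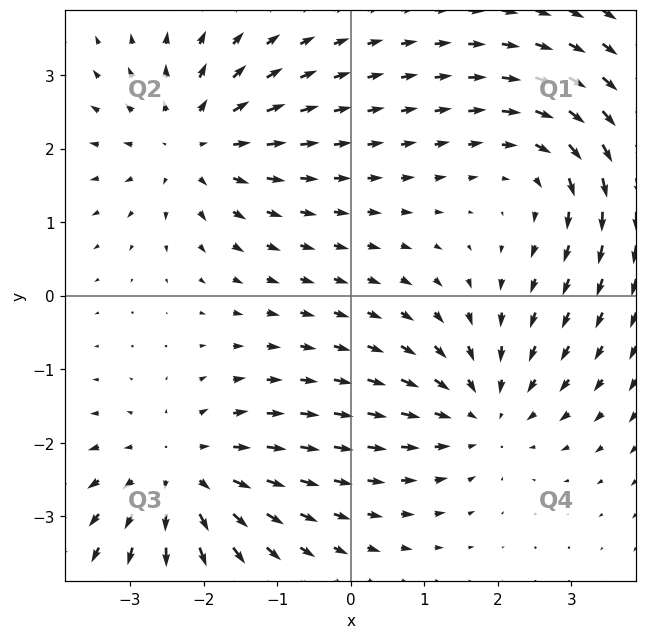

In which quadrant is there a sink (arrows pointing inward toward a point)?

Q4

The sink sits at approximately (1.8, -1.6), which lies in quadrant Q4. The divergence there is about -3, negative as expected for a sink.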